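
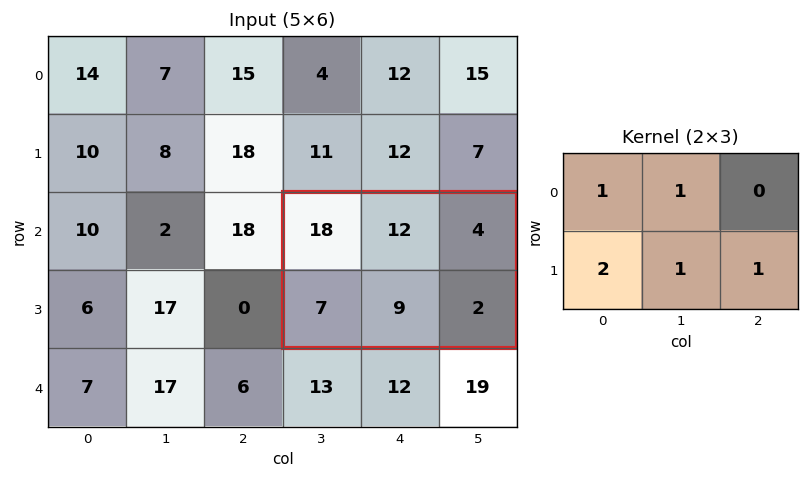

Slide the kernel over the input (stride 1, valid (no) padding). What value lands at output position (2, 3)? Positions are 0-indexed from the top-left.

The receptive field on the input at this output position is [18 12 4 / 7 9 2]. Elementwise product with the kernel and sum: 18·1 + 12·1 + 7·2 + 9·1 + 2·1.

55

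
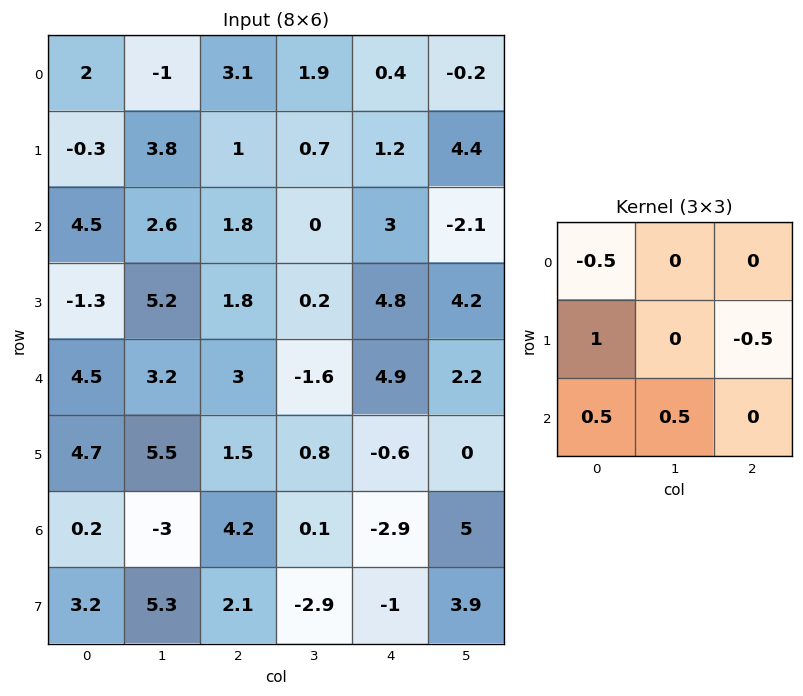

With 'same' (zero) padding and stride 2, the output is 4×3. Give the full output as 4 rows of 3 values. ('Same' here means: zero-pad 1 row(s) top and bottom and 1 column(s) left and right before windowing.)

0.35 0.45 2.95
-1.95 4.2 3.2
0.75 4.9 -2.7
3.1 -2.1 -4.75

Output[0,0]: The receptive field on the zero-padded input at this output position is [0 0 0 / 0 2 -1 / 0 -0.3 3.8]. Elementwise product with the kernel and sum: 0·-0.5 + 0·1 + -1·-0.5 + 0·0.5 + -0.3·0.5.
Output[0,1]: The receptive field on the zero-padded input at this output position is [0 0 0 / -1 3.1 1.9 / 3.8 1 0.7]. Elementwise product with the kernel and sum: 0·-0.5 + -1·1 + 1.9·-0.5 + 3.8·0.5 + 1·0.5.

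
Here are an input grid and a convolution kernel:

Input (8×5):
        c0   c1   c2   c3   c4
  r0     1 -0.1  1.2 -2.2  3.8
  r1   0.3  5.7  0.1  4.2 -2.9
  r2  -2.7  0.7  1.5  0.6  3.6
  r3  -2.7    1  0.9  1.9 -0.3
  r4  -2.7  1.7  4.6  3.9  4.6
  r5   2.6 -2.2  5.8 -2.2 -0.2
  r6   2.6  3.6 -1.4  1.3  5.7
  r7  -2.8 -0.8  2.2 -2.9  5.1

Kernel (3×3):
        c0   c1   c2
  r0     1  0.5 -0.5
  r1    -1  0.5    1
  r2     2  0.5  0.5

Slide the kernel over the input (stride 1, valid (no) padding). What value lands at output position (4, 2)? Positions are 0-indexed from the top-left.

-2.15

The receptive field on the input at this output position is [4.6 3.9 4.6 / 5.8 -2.2 -0.2 / -1.4 1.3 5.7]. Elementwise product with the kernel and sum: 4.6·1 + 3.9·0.5 + 4.6·-0.5 + 5.8·-1 + -2.2·0.5 + -0.2·1 + -1.4·2 + 1.3·0.5 + 5.7·0.5.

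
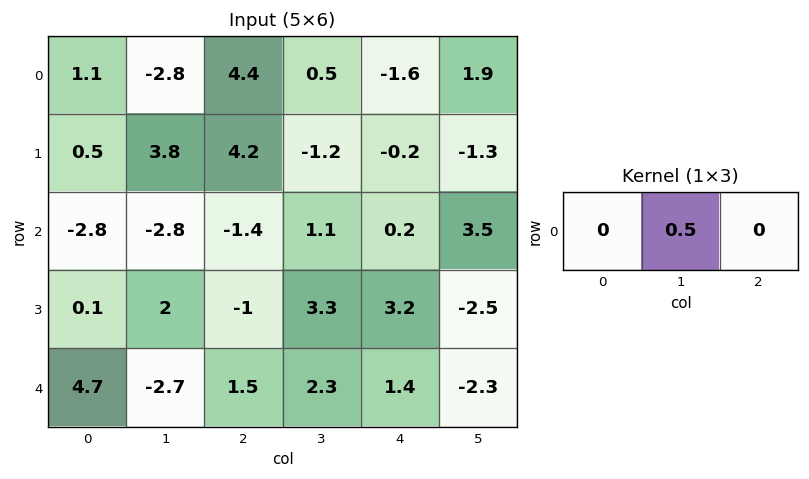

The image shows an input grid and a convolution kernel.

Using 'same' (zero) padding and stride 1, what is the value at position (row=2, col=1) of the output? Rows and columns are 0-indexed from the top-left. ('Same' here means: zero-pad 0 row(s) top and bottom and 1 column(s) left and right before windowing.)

-1.4

The receptive field on the zero-padded input at this output position is [-2.8 -2.8 -1.4]. Elementwise product with the kernel and sum: -2.8·0.5.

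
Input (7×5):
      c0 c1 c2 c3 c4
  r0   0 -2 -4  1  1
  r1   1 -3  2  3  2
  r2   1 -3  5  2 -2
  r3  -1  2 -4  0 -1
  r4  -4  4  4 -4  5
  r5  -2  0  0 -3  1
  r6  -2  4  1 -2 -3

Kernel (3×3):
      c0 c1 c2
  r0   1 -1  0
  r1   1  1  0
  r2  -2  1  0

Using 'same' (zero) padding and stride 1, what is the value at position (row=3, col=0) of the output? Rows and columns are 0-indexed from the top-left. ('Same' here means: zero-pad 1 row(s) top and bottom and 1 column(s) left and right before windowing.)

-6

The receptive field on the zero-padded input at this output position is [0 1 -3 / 0 -1 2 / 0 -4 4]. Elementwise product with the kernel and sum: 0·1 + 1·-1 + 0·1 + -1·1 + 0·-2 + -4·1.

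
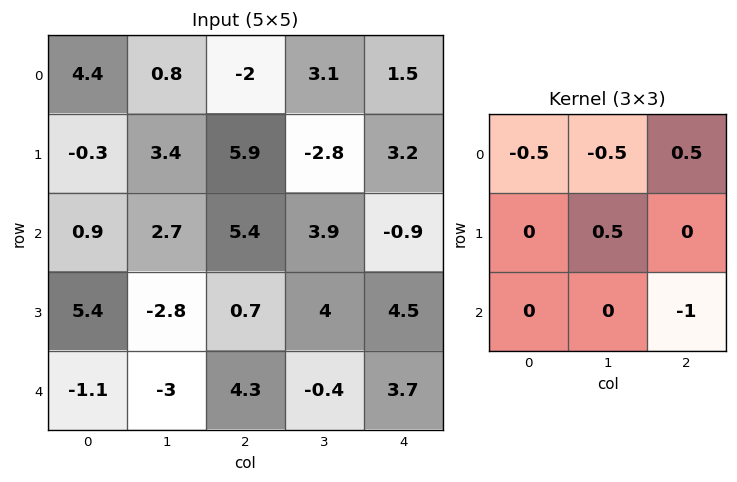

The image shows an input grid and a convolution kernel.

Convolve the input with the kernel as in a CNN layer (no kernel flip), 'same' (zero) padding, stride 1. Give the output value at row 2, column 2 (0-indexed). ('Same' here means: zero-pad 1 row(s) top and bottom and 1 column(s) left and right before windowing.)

The receptive field on the zero-padded input at this output position is [3.4 5.9 -2.8 / 2.7 5.4 3.9 / -2.8 0.7 4]. Elementwise product with the kernel and sum: 3.4·-0.5 + 5.9·-0.5 + -2.8·0.5 + 5.4·0.5 + 4·-1.

-7.35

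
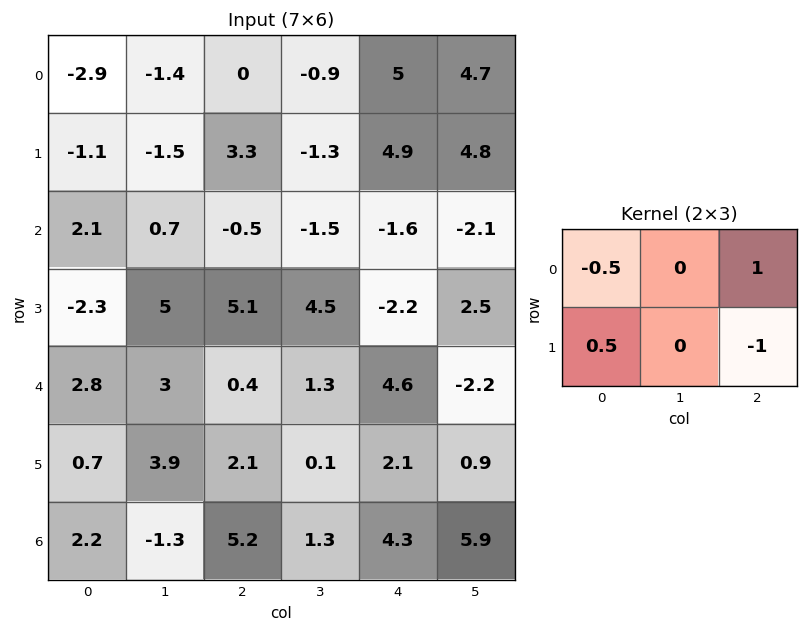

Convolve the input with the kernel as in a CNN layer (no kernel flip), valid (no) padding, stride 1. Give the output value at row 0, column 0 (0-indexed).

The receptive field on the input at this output position is [-2.9 -1.4 0 / -1.1 -1.5 3.3]. Elementwise product with the kernel and sum: -2.9·-0.5 + 0·1 + -1.1·0.5 + 3.3·-1.

-2.4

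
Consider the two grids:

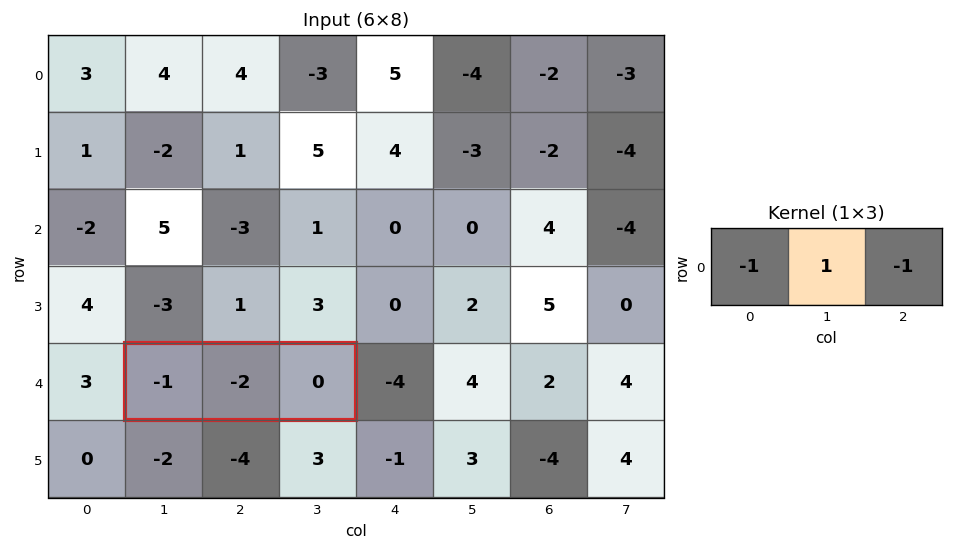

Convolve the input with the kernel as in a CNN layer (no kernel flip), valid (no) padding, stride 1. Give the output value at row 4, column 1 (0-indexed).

-1

The receptive field on the input at this output position is [-1 -2 0]. Elementwise product with the kernel and sum: -1·-1 + -2·1 + 0·-1.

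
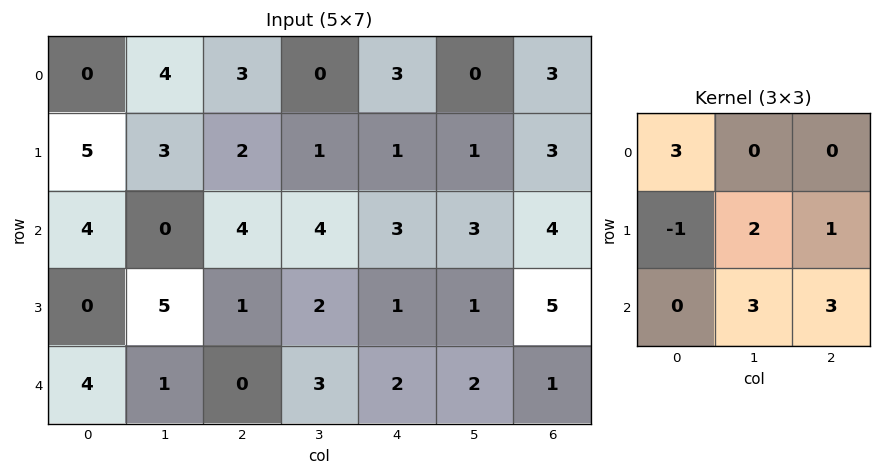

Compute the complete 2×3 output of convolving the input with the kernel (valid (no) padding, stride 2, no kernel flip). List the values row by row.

15 31 34
26 31 24

Output[0,0]: The receptive field on the input at this output position is [0 4 3 / 5 3 2 / 4 0 4]. Elementwise product with the kernel and sum: 0·3 + 5·-1 + 3·2 + 2·1 + 0·3 + 4·3.
Output[0,1]: The receptive field on the input at this output position is [3 0 3 / 2 1 1 / 4 4 3]. Elementwise product with the kernel and sum: 3·3 + 2·-1 + 1·2 + 1·1 + 4·3 + 3·3.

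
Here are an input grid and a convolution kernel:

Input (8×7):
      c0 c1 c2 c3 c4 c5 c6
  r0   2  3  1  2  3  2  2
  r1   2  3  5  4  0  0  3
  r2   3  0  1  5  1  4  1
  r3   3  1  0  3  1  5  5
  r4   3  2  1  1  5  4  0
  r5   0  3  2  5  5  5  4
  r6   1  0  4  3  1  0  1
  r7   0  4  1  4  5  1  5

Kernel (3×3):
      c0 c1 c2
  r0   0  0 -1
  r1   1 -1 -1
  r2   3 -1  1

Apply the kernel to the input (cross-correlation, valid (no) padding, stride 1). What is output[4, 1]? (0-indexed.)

The receptive field on the input at this output position is [2 1 1 / 3 2 5 / 0 4 3]. Elementwise product with the kernel and sum: 1·-1 + 3·1 + 2·-1 + 5·-1 + 0·3 + 4·-1 + 3·1.

-6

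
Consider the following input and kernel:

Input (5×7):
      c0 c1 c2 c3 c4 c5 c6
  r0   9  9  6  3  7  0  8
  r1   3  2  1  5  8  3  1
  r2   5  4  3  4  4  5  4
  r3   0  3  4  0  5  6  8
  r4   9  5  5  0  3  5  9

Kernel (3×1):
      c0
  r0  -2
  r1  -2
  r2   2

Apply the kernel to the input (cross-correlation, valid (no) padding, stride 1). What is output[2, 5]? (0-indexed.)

The receptive field on the input at this output position is [5 / 6 / 5]. Elementwise product with the kernel and sum: 5·-2 + 6·-2 + 5·2.

-12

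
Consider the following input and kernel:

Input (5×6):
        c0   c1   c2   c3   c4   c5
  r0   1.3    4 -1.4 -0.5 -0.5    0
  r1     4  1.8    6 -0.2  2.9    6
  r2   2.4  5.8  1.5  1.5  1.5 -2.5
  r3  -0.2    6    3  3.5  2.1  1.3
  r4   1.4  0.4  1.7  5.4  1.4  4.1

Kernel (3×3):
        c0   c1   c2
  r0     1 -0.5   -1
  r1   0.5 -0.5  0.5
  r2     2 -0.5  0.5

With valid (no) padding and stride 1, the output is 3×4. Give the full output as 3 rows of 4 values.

7.45 14.6 6.9 2.2
-5.75 14.15 9.25 -2.3
-0.15 9.45 1.45 16.75

Output[0,0]: The receptive field on the input at this output position is [1.3 4 -1.4 / 4 1.8 6 / 2.4 5.8 1.5]. Elementwise product with the kernel and sum: 1.3·1 + 4·-0.5 + -1.4·-1 + 4·0.5 + 1.8·-0.5 + 6·0.5 + 2.4·2 + 5.8·-0.5 + 1.5·0.5.
Output[0,1]: The receptive field on the input at this output position is [4 -1.4 -0.5 / 1.8 6 -0.2 / 5.8 1.5 1.5]. Elementwise product with the kernel and sum: 4·1 + -1.4·-0.5 + -0.5·-1 + 1.8·0.5 + 6·-0.5 + -0.2·0.5 + 5.8·2 + 1.5·-0.5 + 1.5·0.5.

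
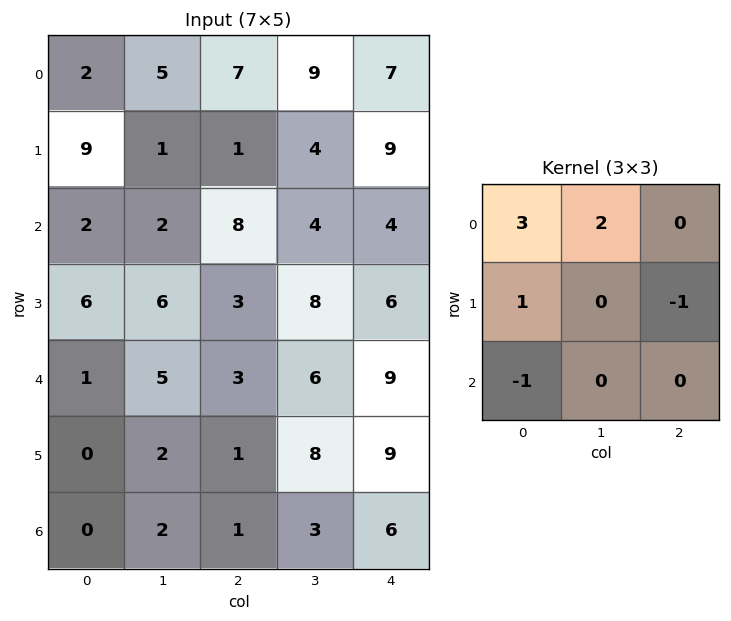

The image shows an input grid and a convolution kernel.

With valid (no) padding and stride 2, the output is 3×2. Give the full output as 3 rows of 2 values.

Output[0,0]: The receptive field on the input at this output position is [2 5 7 / 9 1 1 / 2 2 8]. Elementwise product with the kernel and sum: 2·3 + 5·2 + 9·1 + 1·-1 + 2·-1.

22 23
12 26
12 12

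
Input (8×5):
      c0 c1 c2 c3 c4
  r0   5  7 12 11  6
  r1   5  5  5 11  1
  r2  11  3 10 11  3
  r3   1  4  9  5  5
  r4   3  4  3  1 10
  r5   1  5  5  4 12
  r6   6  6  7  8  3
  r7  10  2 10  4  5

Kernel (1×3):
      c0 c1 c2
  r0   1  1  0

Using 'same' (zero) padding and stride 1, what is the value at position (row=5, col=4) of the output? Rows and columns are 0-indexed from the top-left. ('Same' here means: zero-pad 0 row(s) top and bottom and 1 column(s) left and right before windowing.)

16

The receptive field on the zero-padded input at this output position is [4 12 0]. Elementwise product with the kernel and sum: 4·1 + 12·1.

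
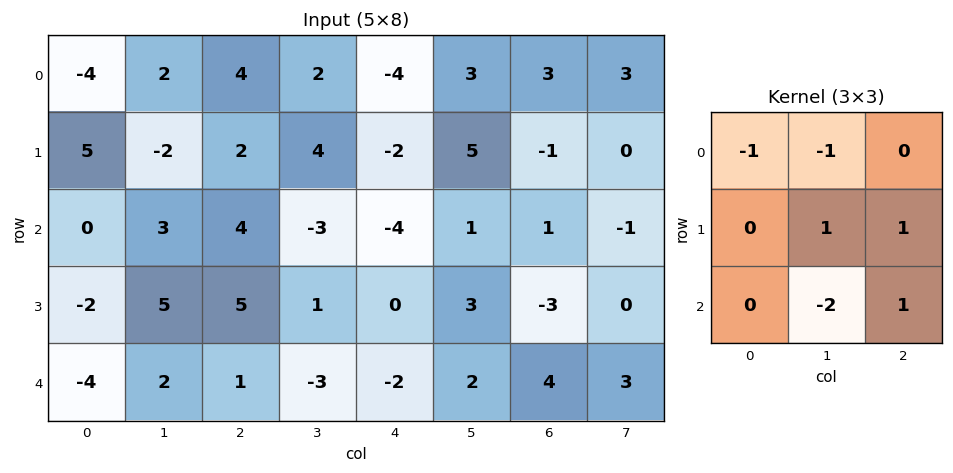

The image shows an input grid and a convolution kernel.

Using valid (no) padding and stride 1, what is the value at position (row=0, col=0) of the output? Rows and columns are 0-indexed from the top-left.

The receptive field on the input at this output position is [-4 2 4 / 5 -2 2 / 0 3 4]. Elementwise product with the kernel and sum: -4·-1 + 2·-1 + -2·1 + 2·1 + 3·-2 + 4·1.

0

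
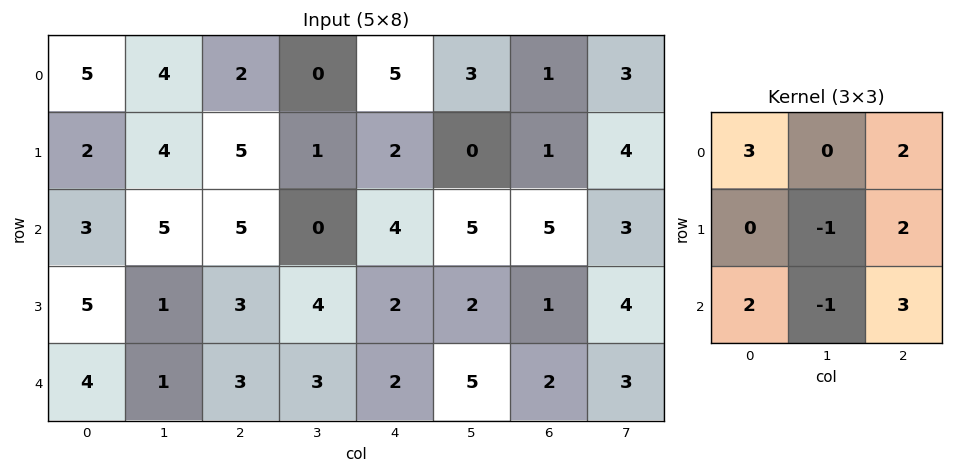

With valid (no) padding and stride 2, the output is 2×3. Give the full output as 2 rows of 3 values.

41 41 37
40 32 27

Output[0,0]: The receptive field on the input at this output position is [5 4 2 / 2 4 5 / 3 5 5]. Elementwise product with the kernel and sum: 5·3 + 2·2 + 4·-1 + 5·2 + 3·2 + 5·-1 + 5·3.
Output[0,1]: The receptive field on the input at this output position is [2 0 5 / 5 1 2 / 5 0 4]. Elementwise product with the kernel and sum: 2·3 + 5·2 + 1·-1 + 2·2 + 5·2 + 0·-1 + 4·3.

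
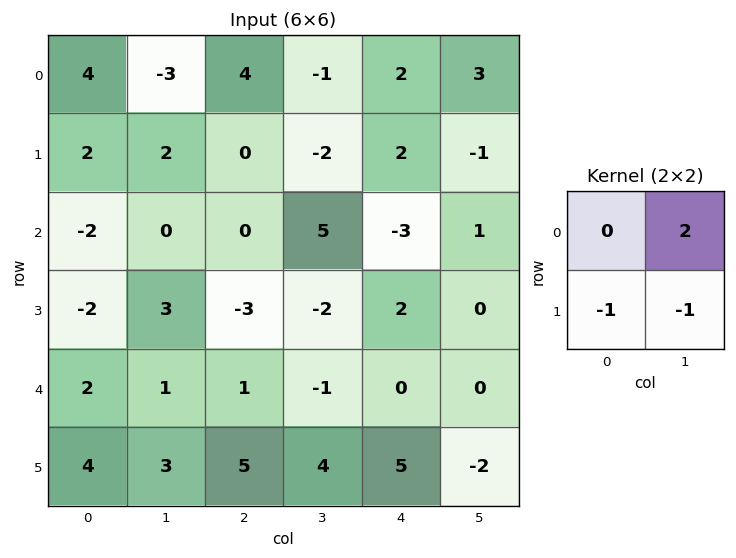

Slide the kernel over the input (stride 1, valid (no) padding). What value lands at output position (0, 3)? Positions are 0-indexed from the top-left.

4

The receptive field on the input at this output position is [-1 2 / -2 2]. Elementwise product with the kernel and sum: 2·2 + -2·-1 + 2·-1.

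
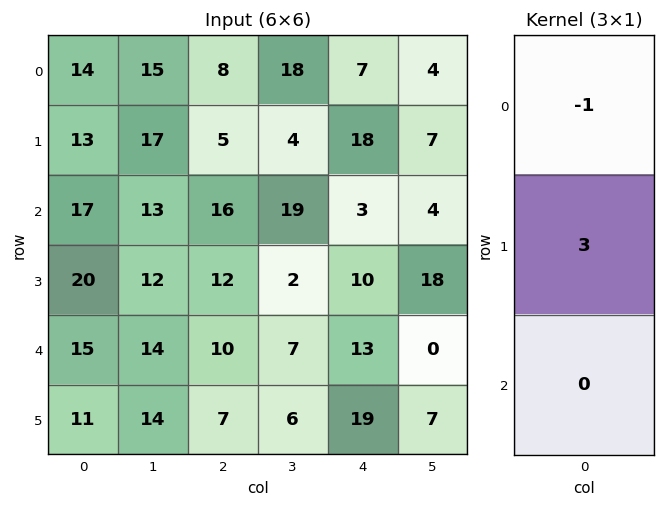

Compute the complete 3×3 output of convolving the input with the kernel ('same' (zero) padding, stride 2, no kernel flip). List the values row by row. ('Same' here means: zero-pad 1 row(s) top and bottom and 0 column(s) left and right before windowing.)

Output[0,0]: The receptive field on the zero-padded input at this output position is [0 / 14 / 13]. Elementwise product with the kernel and sum: 0·-1 + 14·3.

42 24 21
38 43 -9
25 18 29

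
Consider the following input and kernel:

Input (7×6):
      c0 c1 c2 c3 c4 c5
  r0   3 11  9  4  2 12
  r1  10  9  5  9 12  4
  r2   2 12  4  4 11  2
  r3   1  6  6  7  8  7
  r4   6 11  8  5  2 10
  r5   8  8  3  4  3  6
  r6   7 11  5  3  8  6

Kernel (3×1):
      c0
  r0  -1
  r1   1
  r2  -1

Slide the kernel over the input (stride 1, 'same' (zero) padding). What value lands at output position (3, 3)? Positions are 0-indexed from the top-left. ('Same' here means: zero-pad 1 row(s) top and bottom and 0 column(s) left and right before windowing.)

The receptive field on the zero-padded input at this output position is [4 / 7 / 5]. Elementwise product with the kernel and sum: 4·-1 + 7·1 + 5·-1.

-2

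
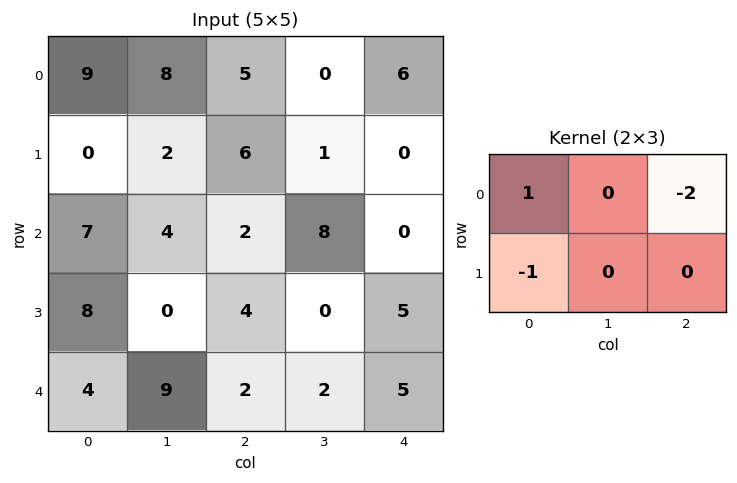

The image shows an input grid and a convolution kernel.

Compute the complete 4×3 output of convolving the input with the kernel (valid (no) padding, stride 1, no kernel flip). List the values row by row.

Output[0,0]: The receptive field on the input at this output position is [9 8 5 / 0 2 6]. Elementwise product with the kernel and sum: 9·1 + 5·-2 + 0·-1.

-1 6 -13
-19 -4 4
-5 -12 -2
-4 -9 -8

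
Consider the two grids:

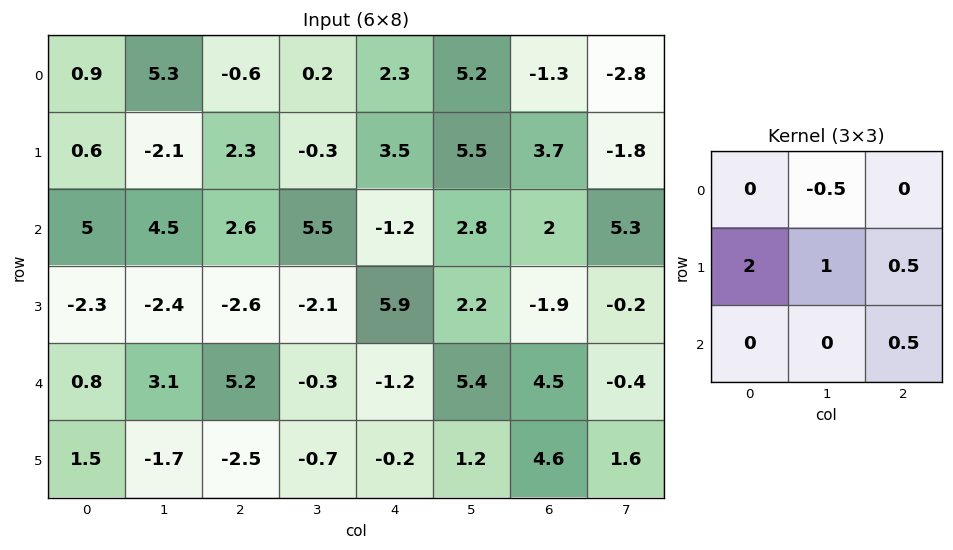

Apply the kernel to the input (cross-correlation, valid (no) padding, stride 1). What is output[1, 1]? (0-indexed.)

12.15

The receptive field on the input at this output position is [-2.1 2.3 -0.3 / 4.5 2.6 5.5 / -2.4 -2.6 -2.1]. Elementwise product with the kernel and sum: 2.3·-0.5 + 4.5·2 + 2.6·1 + 5.5·0.5 + -2.1·0.5.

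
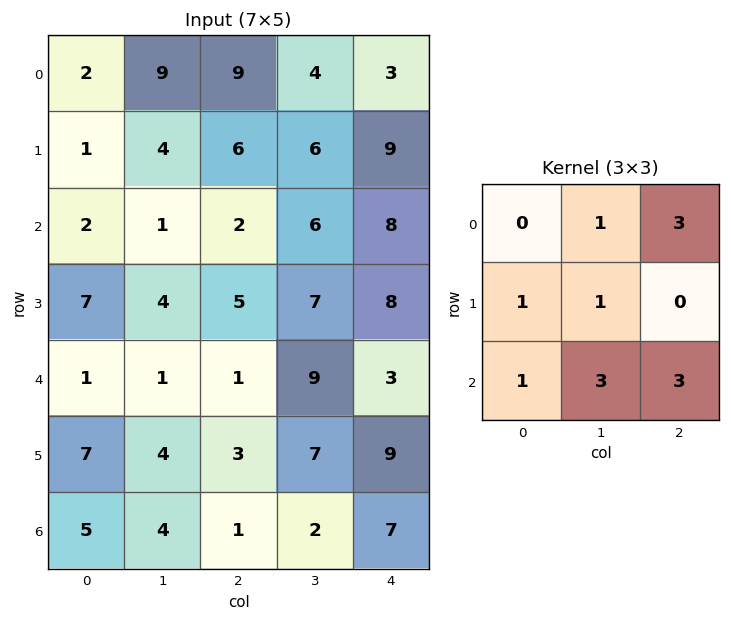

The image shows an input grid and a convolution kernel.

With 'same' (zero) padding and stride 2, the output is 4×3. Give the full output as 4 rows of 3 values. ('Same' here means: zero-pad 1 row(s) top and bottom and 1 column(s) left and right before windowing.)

Output[0,0]: The receptive field on the zero-padded input at this output position is [0 0 0 / 0 2 9 / 0 1 4]. Elementwise product with the kernel and sum: 0·1 + 0·3 + 0·1 + 2·1 + 0·1 + 1·3 + 4·3.
Output[0,1]: The receptive field on the zero-padded input at this output position is [0 0 0 / 9 9 4 / 4 6 6]. Elementwise product with the kernel and sum: 0·1 + 0·3 + 9·1 + 9·1 + 4·1 + 6·3 + 6·3.

17 58 40
48 67 54
53 62 54
24 29 18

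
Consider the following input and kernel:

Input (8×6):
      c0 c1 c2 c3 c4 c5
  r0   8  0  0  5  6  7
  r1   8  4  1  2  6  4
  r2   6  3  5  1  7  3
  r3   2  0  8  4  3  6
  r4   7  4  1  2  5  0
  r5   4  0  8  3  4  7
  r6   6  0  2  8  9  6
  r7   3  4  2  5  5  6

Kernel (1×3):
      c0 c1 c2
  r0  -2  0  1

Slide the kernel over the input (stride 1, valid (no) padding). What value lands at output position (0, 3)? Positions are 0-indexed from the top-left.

-3

The receptive field on the input at this output position is [5 6 7]. Elementwise product with the kernel and sum: 5·-2 + 7·1.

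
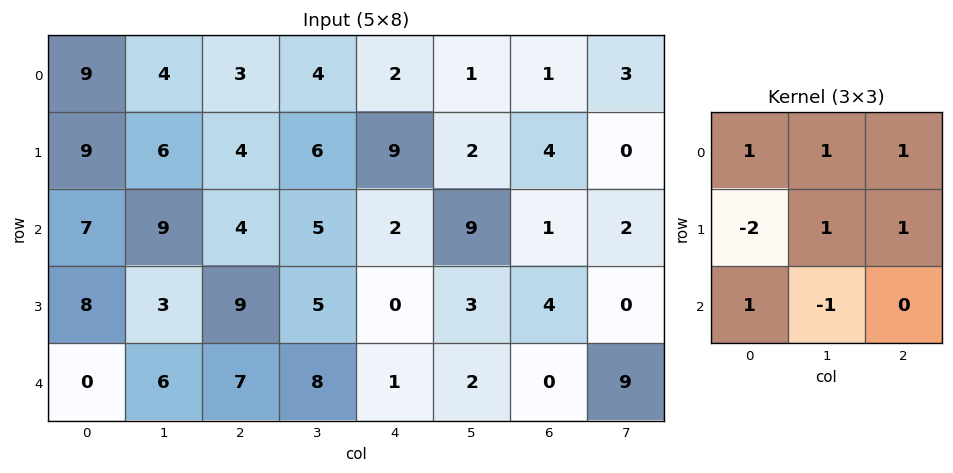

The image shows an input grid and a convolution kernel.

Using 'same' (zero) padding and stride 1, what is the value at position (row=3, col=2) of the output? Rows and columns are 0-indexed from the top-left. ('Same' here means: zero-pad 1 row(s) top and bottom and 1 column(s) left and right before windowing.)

25

The receptive field on the zero-padded input at this output position is [9 4 5 / 3 9 5 / 6 7 8]. Elementwise product with the kernel and sum: 9·1 + 4·1 + 5·1 + 3·-2 + 9·1 + 5·1 + 6·1 + 7·-1.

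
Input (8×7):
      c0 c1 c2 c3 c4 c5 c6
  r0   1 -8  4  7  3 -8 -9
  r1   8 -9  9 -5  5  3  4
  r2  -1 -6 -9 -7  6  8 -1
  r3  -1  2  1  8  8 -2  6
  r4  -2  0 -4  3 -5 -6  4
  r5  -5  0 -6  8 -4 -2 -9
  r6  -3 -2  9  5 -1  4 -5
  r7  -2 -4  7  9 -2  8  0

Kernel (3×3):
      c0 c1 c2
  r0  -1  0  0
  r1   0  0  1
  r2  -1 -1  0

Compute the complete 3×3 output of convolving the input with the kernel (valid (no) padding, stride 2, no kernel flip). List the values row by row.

15 17 -13
4 18 11
1 -14 -7

Output[0,0]: The receptive field on the input at this output position is [1 -8 4 / 8 -9 9 / -1 -6 -9]. Elementwise product with the kernel and sum: 1·-1 + 9·1 + -1·-1 + -6·-1.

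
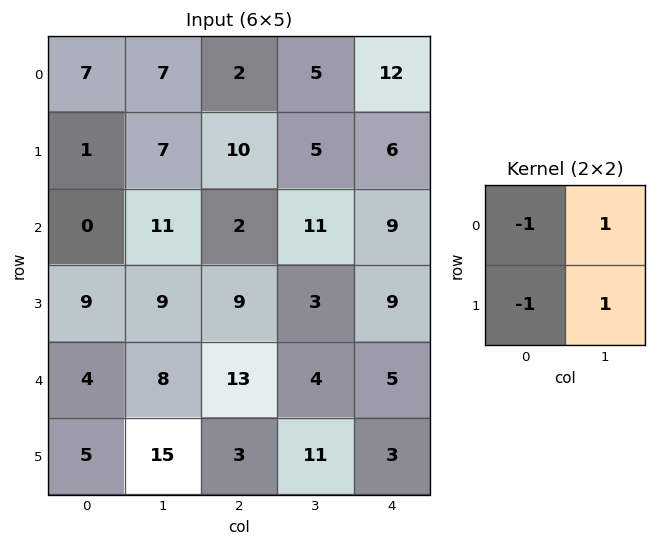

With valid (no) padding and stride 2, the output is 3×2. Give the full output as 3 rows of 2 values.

Output[0,0]: The receptive field on the input at this output position is [7 7 / 1 7]. Elementwise product with the kernel and sum: 7·-1 + 7·1 + 1·-1 + 7·1.
Output[0,1]: The receptive field on the input at this output position is [2 5 / 10 5]. Elementwise product with the kernel and sum: 2·-1 + 5·1 + 10·-1 + 5·1.

6 -2
11 3
14 -1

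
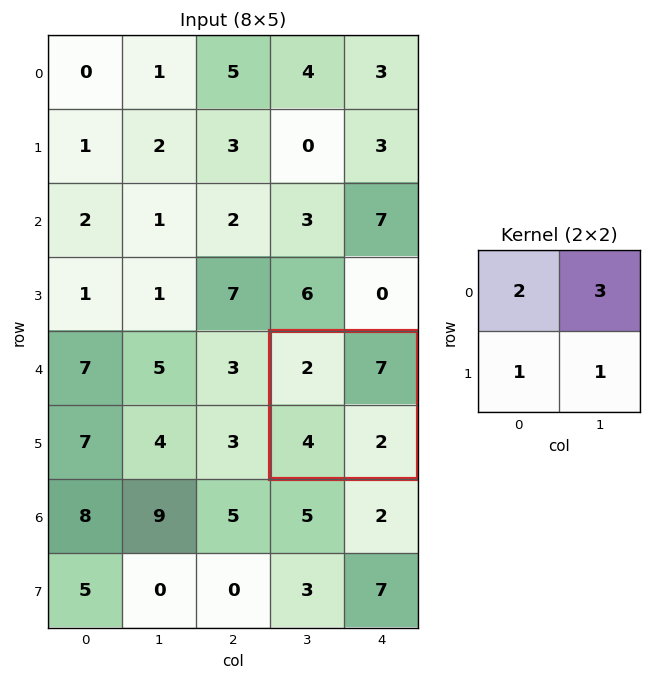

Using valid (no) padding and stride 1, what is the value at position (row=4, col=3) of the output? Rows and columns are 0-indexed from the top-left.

The receptive field on the input at this output position is [2 7 / 4 2]. Elementwise product with the kernel and sum: 2·2 + 7·3 + 4·1 + 2·1.

31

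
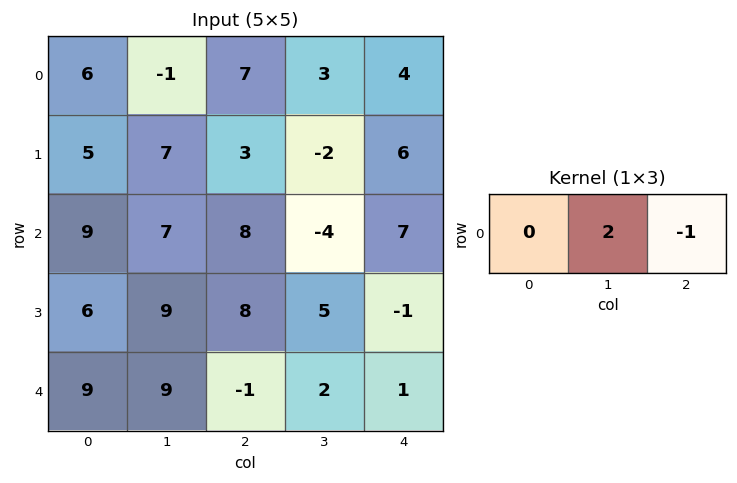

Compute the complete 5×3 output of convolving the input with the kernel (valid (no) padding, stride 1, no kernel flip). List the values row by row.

Output[0,0]: The receptive field on the input at this output position is [6 -1 7]. Elementwise product with the kernel and sum: -1·2 + 7·-1.

-9 11 2
11 8 -10
6 20 -15
10 11 11
19 -4 3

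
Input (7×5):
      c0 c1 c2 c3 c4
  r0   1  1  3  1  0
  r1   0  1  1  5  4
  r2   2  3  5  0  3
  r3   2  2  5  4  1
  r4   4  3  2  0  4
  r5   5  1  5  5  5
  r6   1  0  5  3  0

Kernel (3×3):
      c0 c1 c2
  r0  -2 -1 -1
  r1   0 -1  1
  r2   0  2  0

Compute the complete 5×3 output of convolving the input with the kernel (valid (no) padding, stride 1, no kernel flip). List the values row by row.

Output[0,0]: The receptive field on the input at this output position is [1 1 3 / 0 1 1 / 2 3 5]. Elementwise product with the kernel and sum: 1·-2 + 1·-1 + 3·-1 + 1·-1 + 1·1 + 3·2.

0 8 -8
4 -3 0
-3 -8 -16
-10 -5 -1
-9 2 -2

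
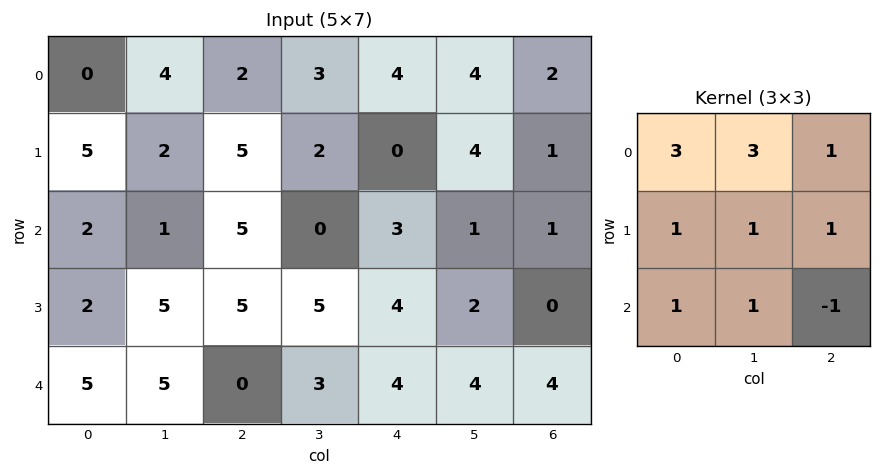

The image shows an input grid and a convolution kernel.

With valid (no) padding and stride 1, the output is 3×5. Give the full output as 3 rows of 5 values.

Output[0,0]: The receptive field on the input at this output position is [0 4 2 / 5 2 5 / 2 1 5]. Elementwise product with the kernel and sum: 0·3 + 4·3 + 2·1 + 5·1 + 2·1 + 5·1 + 2·1 + 1·1 + 5·-1.

24 36 28 33 34
36 34 35 21 24
36 35 31 24 23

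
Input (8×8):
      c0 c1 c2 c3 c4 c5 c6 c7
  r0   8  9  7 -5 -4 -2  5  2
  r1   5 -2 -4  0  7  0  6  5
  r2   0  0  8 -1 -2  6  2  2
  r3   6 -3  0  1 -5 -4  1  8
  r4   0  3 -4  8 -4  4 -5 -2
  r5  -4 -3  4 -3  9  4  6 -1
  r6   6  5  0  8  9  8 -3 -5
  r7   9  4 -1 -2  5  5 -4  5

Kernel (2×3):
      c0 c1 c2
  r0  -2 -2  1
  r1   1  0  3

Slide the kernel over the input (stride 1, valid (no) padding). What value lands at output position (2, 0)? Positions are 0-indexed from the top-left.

The receptive field on the input at this output position is [0 0 8 / 6 -3 0]. Elementwise product with the kernel and sum: 0·-2 + 0·-2 + 8·1 + 6·1 + 0·3.

14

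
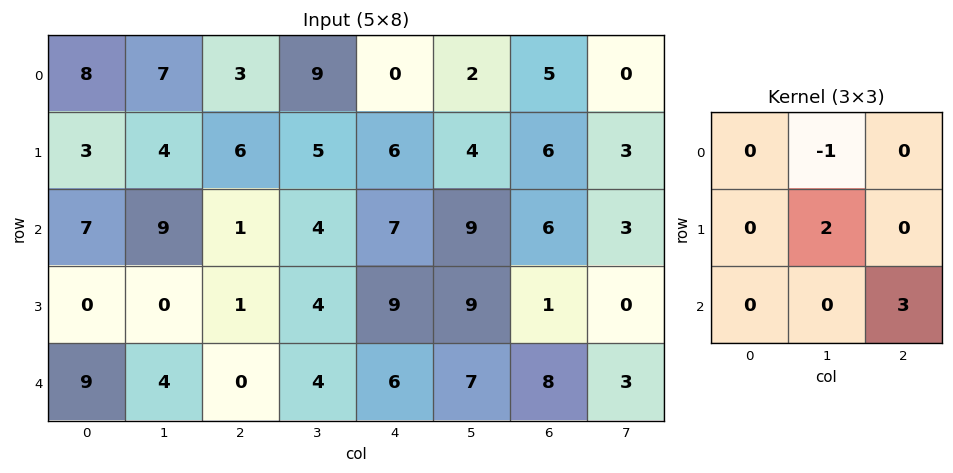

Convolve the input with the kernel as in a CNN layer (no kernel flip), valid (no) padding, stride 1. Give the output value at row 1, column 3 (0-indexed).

The receptive field on the input at this output position is [5 6 4 / 4 7 9 / 4 9 9]. Elementwise product with the kernel and sum: 6·-1 + 7·2 + 9·3.

35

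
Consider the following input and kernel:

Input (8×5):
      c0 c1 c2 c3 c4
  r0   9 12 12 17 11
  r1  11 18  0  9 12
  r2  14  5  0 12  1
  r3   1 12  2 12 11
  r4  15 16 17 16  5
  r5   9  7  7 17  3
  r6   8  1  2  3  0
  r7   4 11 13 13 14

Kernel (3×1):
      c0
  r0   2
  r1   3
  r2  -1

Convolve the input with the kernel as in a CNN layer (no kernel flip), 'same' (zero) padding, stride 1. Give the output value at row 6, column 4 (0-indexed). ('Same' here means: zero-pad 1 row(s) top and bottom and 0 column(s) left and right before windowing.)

The receptive field on the zero-padded input at this output position is [3 / 0 / 14]. Elementwise product with the kernel and sum: 3·2 + 0·3 + 14·-1.

-8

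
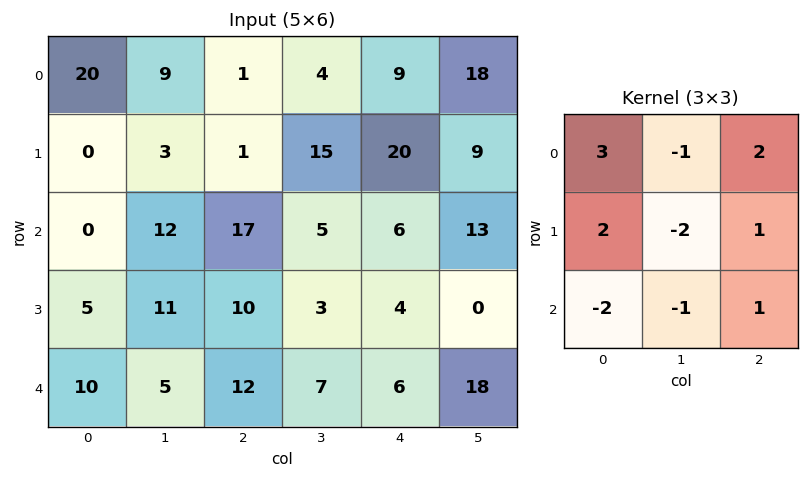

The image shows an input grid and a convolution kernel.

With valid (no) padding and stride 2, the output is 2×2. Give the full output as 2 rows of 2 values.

Output[0,0]: The receptive field on the input at this output position is [20 9 1 / 0 3 1 / 0 12 17]. Elementwise product with the kernel and sum: 20·3 + 9·-1 + 1·2 + 0·2 + 3·-2 + 1·1 + 0·-2 + 12·-1 + 17·1.

53 -24
7 51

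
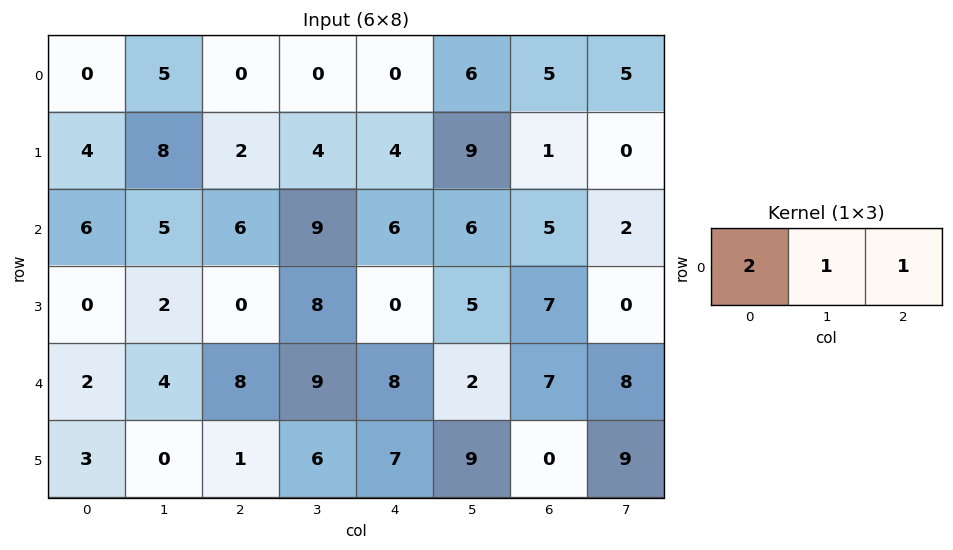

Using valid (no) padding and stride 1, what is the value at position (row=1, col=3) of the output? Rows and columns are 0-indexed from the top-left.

The receptive field on the input at this output position is [4 4 9]. Elementwise product with the kernel and sum: 4·2 + 4·1 + 9·1.

21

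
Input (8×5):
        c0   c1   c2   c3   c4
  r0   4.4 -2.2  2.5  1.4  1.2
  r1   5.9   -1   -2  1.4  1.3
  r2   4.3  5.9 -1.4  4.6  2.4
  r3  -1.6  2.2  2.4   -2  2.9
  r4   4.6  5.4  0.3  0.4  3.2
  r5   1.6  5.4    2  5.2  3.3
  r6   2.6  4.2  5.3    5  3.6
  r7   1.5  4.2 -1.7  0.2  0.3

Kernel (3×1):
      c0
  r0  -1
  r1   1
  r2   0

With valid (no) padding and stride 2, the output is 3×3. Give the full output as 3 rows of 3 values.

1.5 -4.5 0.1
-5.9 3.8 0.5
-3 1.7 0.1

Output[0,0]: The receptive field on the input at this output position is [4.4 / 5.9 / 4.3]. Elementwise product with the kernel and sum: 4.4·-1 + 5.9·1.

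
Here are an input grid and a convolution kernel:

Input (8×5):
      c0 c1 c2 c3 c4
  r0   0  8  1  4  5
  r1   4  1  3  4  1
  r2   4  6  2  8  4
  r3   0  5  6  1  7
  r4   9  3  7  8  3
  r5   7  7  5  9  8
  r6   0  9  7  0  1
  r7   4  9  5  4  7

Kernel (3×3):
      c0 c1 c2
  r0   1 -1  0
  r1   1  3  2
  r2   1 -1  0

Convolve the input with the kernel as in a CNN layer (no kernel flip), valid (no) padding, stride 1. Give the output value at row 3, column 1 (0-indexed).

The receptive field on the input at this output position is [5 6 1 / 3 7 8 / 7 5 9]. Elementwise product with the kernel and sum: 5·1 + 6·-1 + 3·1 + 7·3 + 8·2 + 7·1 + 5·-1.

41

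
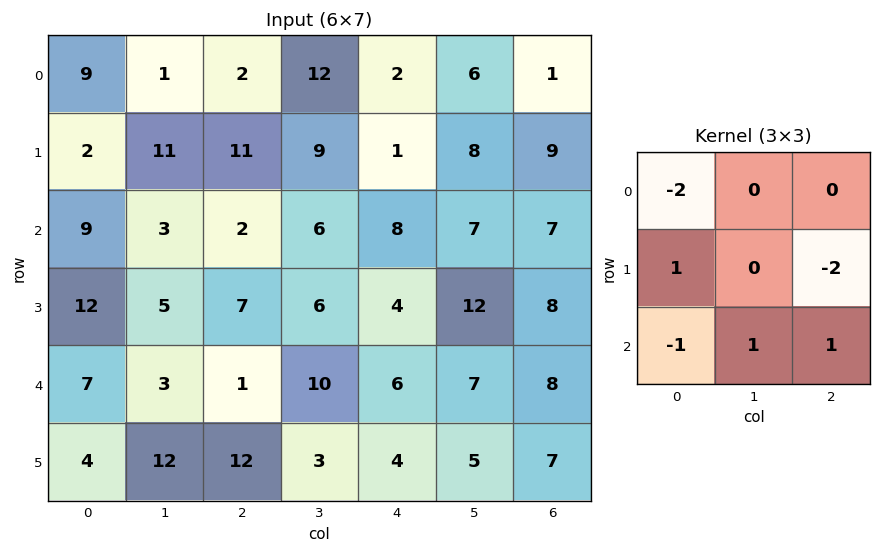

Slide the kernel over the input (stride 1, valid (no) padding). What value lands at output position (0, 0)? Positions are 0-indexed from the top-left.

-42

The receptive field on the input at this output position is [9 1 2 / 2 11 11 / 9 3 2]. Elementwise product with the kernel and sum: 9·-2 + 2·1 + 11·-2 + 9·-1 + 3·1 + 2·1.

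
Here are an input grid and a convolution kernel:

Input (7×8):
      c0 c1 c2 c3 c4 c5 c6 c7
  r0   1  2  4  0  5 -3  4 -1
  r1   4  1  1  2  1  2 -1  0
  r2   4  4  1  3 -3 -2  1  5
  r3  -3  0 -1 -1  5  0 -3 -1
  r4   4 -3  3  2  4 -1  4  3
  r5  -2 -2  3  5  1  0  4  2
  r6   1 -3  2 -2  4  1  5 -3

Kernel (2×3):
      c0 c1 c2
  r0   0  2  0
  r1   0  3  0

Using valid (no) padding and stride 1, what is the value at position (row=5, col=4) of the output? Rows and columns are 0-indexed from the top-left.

The receptive field on the input at this output position is [1 0 4 / 4 1 5]. Elementwise product with the kernel and sum: 0·2 + 1·3.

3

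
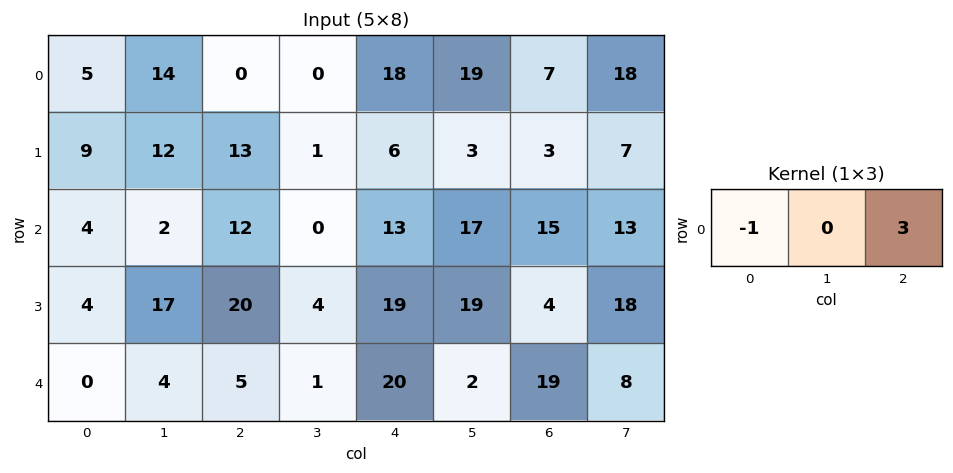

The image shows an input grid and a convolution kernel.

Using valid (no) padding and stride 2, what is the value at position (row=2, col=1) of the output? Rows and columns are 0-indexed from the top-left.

The receptive field on the input at this output position is [5 1 20]. Elementwise product with the kernel and sum: 5·-1 + 20·3.

55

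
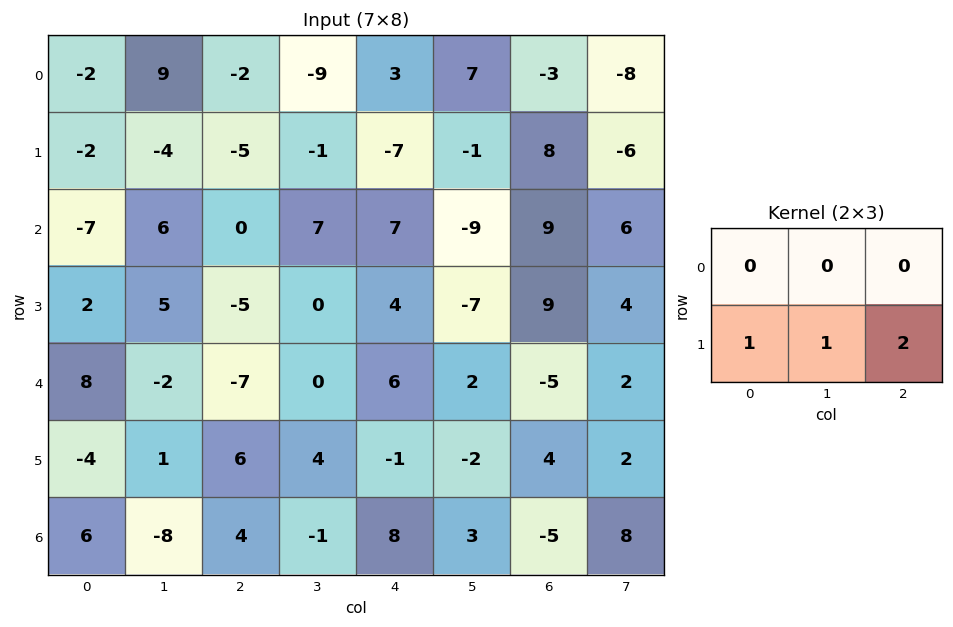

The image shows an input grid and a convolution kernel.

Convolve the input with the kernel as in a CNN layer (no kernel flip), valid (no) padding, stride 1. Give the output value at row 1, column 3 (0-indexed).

-4

The receptive field on the input at this output position is [-1 -7 -1 / 7 7 -9]. Elementwise product with the kernel and sum: 7·1 + 7·1 + -9·2.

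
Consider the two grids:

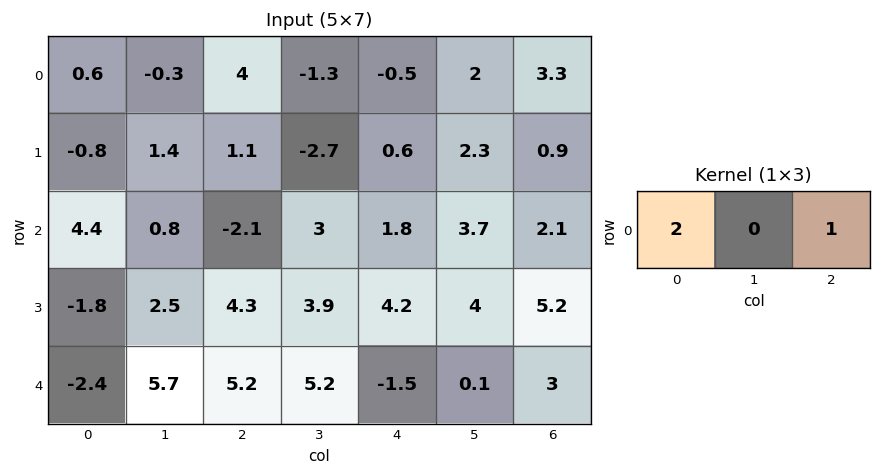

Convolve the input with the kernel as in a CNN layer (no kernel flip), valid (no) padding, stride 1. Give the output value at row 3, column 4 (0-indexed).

13.6

The receptive field on the input at this output position is [4.2 4 5.2]. Elementwise product with the kernel and sum: 4.2·2 + 5.2·1.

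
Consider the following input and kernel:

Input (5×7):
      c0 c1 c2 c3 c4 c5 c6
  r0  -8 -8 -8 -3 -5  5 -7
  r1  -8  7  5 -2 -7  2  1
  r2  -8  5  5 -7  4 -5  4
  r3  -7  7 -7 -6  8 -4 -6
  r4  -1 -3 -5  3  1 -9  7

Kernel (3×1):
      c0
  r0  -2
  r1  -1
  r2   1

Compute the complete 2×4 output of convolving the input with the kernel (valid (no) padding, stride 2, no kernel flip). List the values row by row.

Output[0,0]: The receptive field on the input at this output position is [-8 / -8 / -8]. Elementwise product with the kernel and sum: -8·-2 + -8·-1 + -8·1.

16 16 21 17
22 -8 -15 5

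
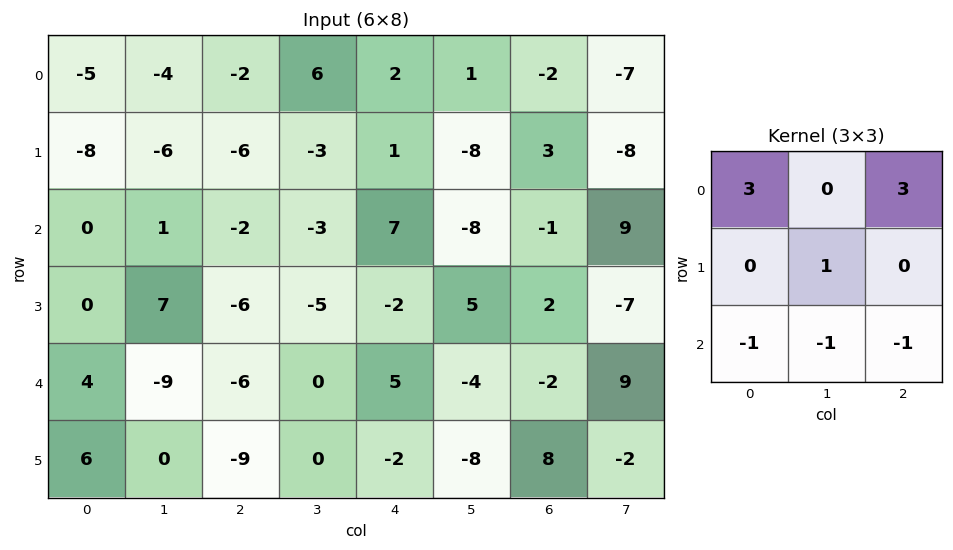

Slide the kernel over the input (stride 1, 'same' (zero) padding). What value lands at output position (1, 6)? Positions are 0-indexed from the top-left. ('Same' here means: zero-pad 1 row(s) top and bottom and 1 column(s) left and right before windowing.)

-15

The receptive field on the zero-padded input at this output position is [1 -2 -7 / -8 3 -8 / -8 -1 9]. Elementwise product with the kernel and sum: 1·3 + -7·3 + 3·1 + -8·-1 + -1·-1 + 9·-1.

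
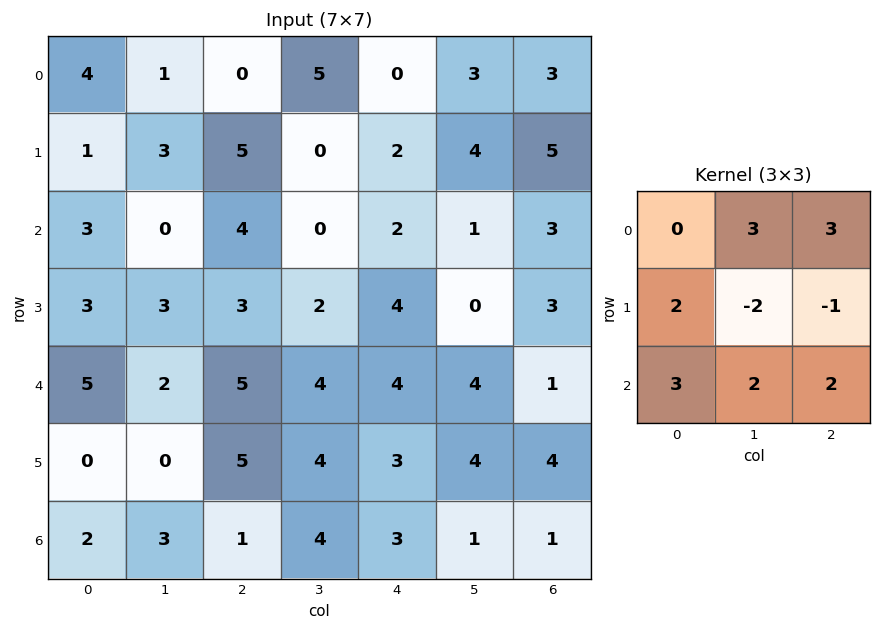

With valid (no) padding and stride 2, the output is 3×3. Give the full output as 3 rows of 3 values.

Output[0,0]: The receptive field on the input at this output position is [4 1 0 / 1 3 5 / 3 0 4]. Elementwise product with the kernel and sum: 1·3 + 0·3 + 1·2 + 3·-2 + 5·-1 + 3·3 + 0·2 + 4·2.
Output[0,1]: The receptive field on the input at this output position is [0 5 0 / 5 0 2 / 4 0 2]. Elementwise product with the kernel and sum: 5·3 + 0·3 + 5·2 + 0·-2 + 2·-1 + 4·3 + 0·2 + 2·2.

11 39 23
38 35 39
30 40 22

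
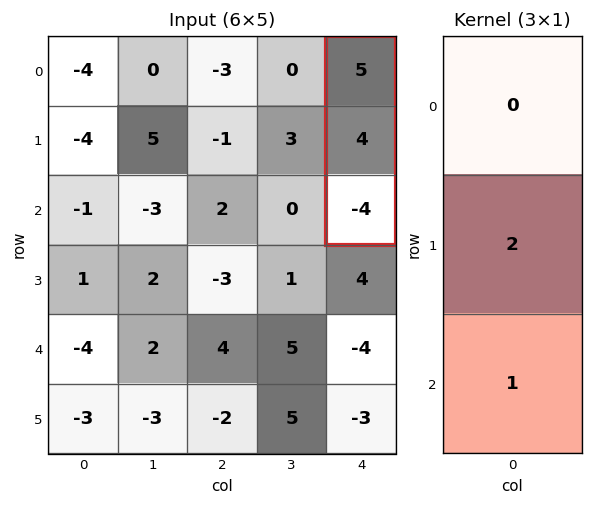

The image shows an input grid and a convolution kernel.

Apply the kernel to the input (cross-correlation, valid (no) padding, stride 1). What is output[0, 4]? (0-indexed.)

4

The receptive field on the input at this output position is [5 / 4 / -4]. Elementwise product with the kernel and sum: 4·2 + -4·1.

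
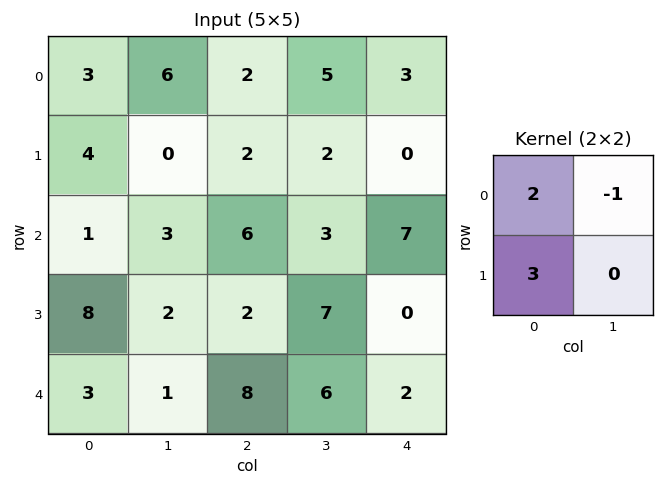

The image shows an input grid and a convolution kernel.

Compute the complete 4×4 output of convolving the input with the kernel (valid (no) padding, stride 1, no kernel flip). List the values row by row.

12 10 5 13
11 7 20 13
23 6 15 20
23 5 21 32

Output[0,0]: The receptive field on the input at this output position is [3 6 / 4 0]. Elementwise product with the kernel and sum: 3·2 + 6·-1 + 4·3.
Output[0,1]: The receptive field on the input at this output position is [6 2 / 0 2]. Elementwise product with the kernel and sum: 6·2 + 2·-1 + 0·3.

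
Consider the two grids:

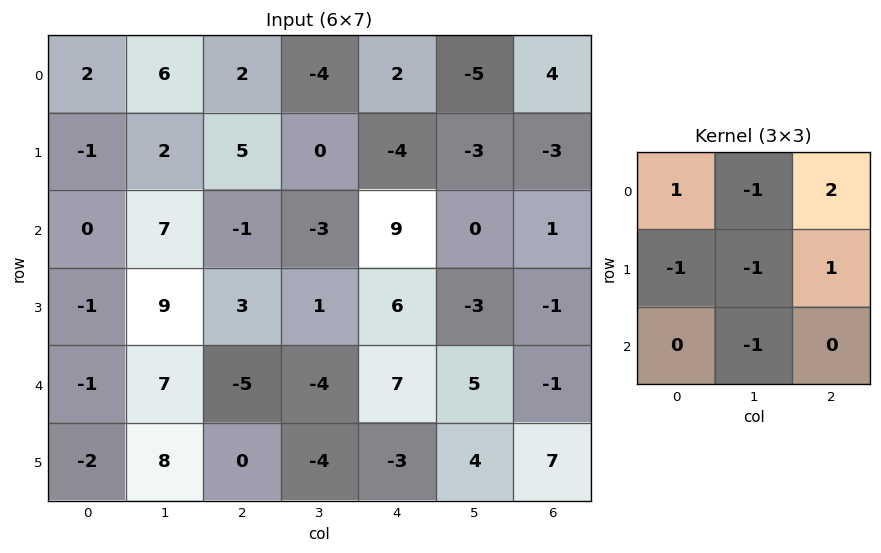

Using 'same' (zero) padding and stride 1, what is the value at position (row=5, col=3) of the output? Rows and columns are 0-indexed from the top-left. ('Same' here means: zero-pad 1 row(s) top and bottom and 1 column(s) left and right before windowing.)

The receptive field on the zero-padded input at this output position is [-5 -4 7 / 0 -4 -3 / 0 0 0]. Elementwise product with the kernel and sum: -5·1 + -4·-1 + 7·2 + 0·-1 + -4·-1 + -3·1 + 0·-1.

14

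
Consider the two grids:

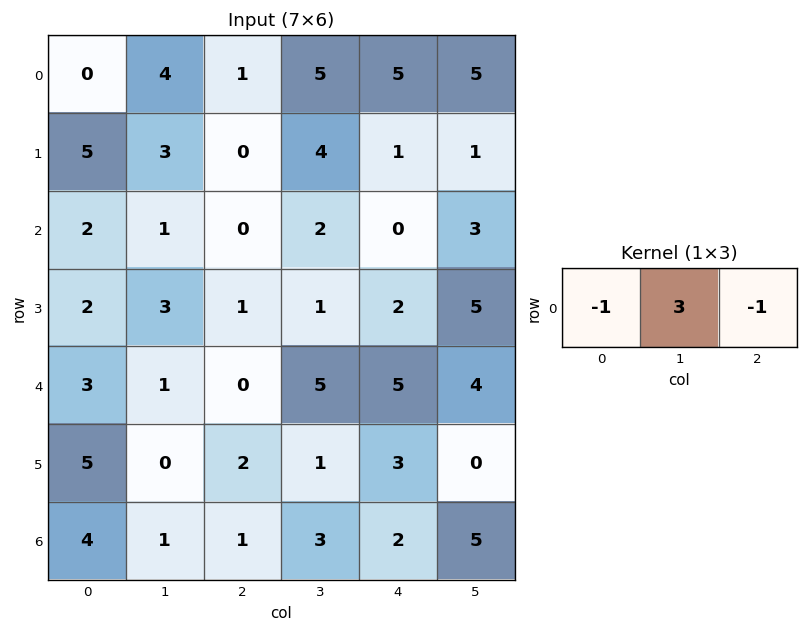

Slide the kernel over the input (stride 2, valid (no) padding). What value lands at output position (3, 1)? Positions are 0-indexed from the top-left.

The receptive field on the input at this output position is [1 3 2]. Elementwise product with the kernel and sum: 1·-1 + 3·3 + 2·-1.

6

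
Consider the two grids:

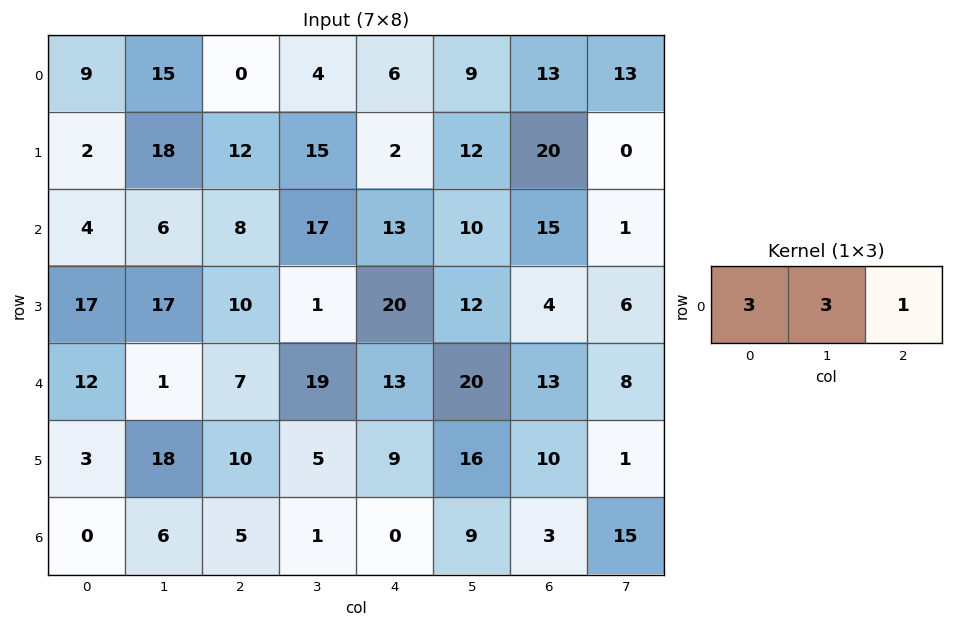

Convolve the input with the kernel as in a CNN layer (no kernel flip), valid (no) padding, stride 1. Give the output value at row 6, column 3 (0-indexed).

12

The receptive field on the input at this output position is [1 0 9]. Elementwise product with the kernel and sum: 1·3 + 0·3 + 9·1.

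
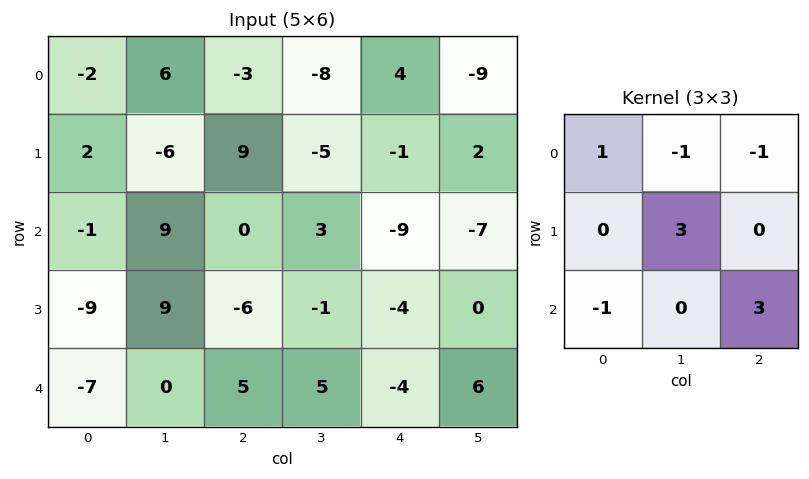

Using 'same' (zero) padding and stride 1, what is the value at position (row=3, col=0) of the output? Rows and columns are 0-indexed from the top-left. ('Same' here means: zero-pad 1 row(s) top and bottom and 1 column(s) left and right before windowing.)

The receptive field on the zero-padded input at this output position is [0 -1 9 / 0 -9 9 / 0 -7 0]. Elementwise product with the kernel and sum: 0·1 + -1·-1 + 9·-1 + -9·3 + 0·-1 + 0·3.

-35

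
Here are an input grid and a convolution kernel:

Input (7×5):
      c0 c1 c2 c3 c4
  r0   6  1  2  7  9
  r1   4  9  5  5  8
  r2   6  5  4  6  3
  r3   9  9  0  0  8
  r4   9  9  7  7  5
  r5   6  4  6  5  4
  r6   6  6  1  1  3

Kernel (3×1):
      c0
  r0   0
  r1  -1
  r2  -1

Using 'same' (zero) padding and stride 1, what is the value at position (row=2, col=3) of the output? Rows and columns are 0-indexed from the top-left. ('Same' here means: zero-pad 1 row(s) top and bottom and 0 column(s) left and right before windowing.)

-6

The receptive field on the zero-padded input at this output position is [5 / 6 / 0]. Elementwise product with the kernel and sum: 6·-1 + 0·-1.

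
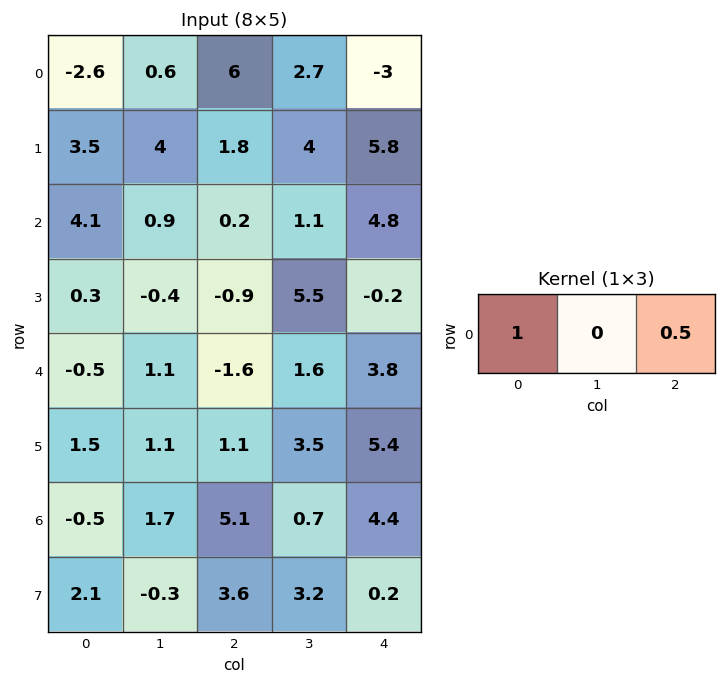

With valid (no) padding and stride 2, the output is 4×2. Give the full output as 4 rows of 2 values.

Output[0,0]: The receptive field on the input at this output position is [-2.6 0.6 6]. Elementwise product with the kernel and sum: -2.6·1 + 6·0.5.

0.4 4.5
4.2 2.6
-1.3 0.3
2.05 7.3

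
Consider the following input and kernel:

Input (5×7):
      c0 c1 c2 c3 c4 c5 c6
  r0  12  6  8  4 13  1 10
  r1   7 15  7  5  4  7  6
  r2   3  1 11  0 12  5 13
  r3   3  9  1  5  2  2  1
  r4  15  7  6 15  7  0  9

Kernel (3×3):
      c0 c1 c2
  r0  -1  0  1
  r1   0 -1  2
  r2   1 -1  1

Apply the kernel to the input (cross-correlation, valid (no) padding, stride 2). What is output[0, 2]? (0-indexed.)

22

The receptive field on the input at this output position is [13 1 10 / 4 7 6 / 12 5 13]. Elementwise product with the kernel and sum: 13·-1 + 10·1 + 7·-1 + 6·2 + 12·1 + 5·-1 + 13·1.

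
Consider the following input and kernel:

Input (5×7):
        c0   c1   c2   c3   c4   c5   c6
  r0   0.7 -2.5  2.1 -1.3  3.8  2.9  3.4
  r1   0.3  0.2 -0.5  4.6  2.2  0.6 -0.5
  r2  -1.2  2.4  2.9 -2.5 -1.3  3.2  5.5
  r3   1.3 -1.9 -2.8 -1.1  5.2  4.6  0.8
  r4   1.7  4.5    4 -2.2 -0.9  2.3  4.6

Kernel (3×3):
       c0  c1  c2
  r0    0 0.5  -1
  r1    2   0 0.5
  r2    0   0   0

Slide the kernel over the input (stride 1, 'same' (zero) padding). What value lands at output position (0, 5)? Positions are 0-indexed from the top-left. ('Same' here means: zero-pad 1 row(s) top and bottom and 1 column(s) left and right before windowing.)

The receptive field on the zero-padded input at this output position is [0 0 0 / 3.8 2.9 3.4 / 2.2 0.6 -0.5]. Elementwise product with the kernel and sum: 0·0.5 + 0·-1 + 3.8·2 + 3.4·0.5.

9.3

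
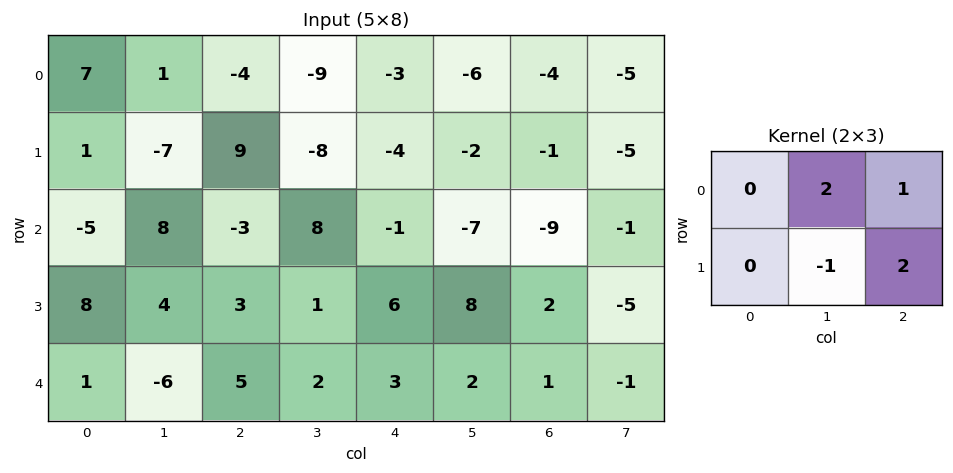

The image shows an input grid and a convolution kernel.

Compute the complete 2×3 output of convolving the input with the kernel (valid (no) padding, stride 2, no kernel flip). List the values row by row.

23 -21 -16
15 26 -27

Output[0,0]: The receptive field on the input at this output position is [7 1 -4 / 1 -7 9]. Elementwise product with the kernel and sum: 1·2 + -4·1 + -7·-1 + 9·2.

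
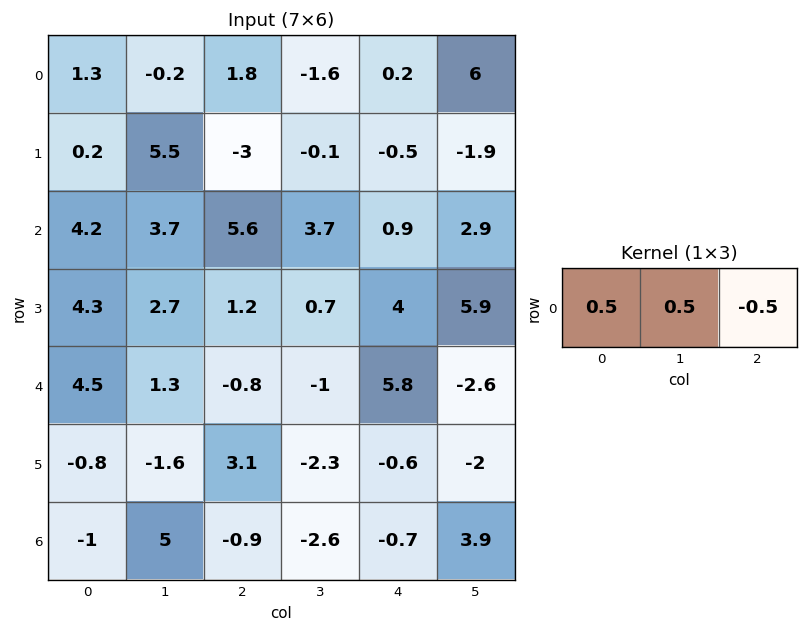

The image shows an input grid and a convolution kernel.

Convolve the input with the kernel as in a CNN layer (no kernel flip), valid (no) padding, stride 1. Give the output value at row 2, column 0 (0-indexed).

1.15

The receptive field on the input at this output position is [4.2 3.7 5.6]. Elementwise product with the kernel and sum: 4.2·0.5 + 3.7·0.5 + 5.6·-0.5.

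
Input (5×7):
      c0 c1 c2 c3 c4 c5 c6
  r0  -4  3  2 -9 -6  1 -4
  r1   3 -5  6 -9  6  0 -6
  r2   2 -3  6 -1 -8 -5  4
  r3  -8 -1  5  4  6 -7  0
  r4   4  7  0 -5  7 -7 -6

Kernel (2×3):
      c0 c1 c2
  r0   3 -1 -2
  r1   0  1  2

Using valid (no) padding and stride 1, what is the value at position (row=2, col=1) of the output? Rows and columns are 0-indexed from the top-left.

0

The receptive field on the input at this output position is [-3 6 -1 / -1 5 4]. Elementwise product with the kernel and sum: -3·3 + 6·-1 + -1·-2 + 5·1 + 4·2.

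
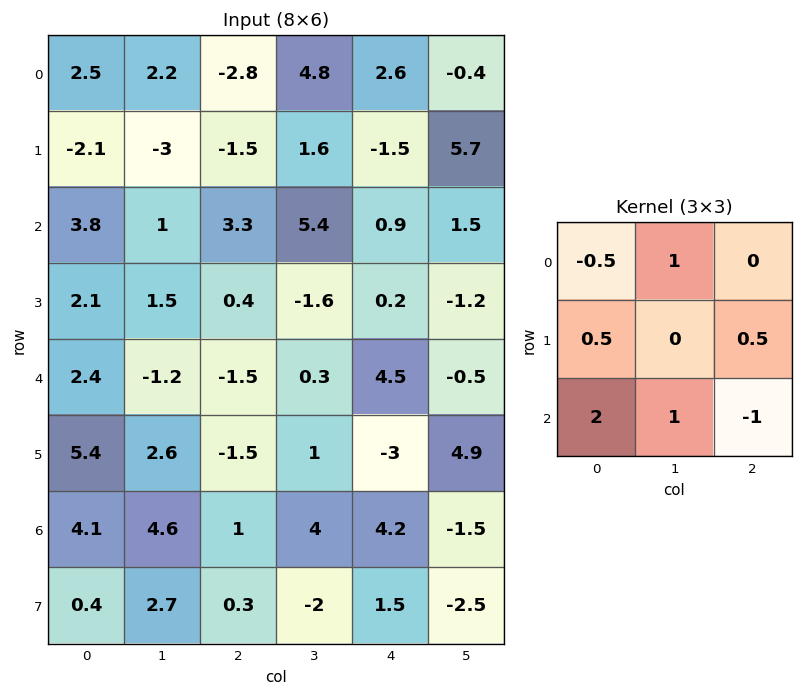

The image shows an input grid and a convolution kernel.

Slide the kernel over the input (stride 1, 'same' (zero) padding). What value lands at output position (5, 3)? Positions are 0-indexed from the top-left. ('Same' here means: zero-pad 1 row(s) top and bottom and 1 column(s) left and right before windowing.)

0.6

The receptive field on the zero-padded input at this output position is [-1.5 0.3 4.5 / -1.5 1 -3 / 1 4 4.2]. Elementwise product with the kernel and sum: -1.5·-0.5 + 0.3·1 + -1.5·0.5 + -3·0.5 + 1·2 + 4·1 + 4.2·-1.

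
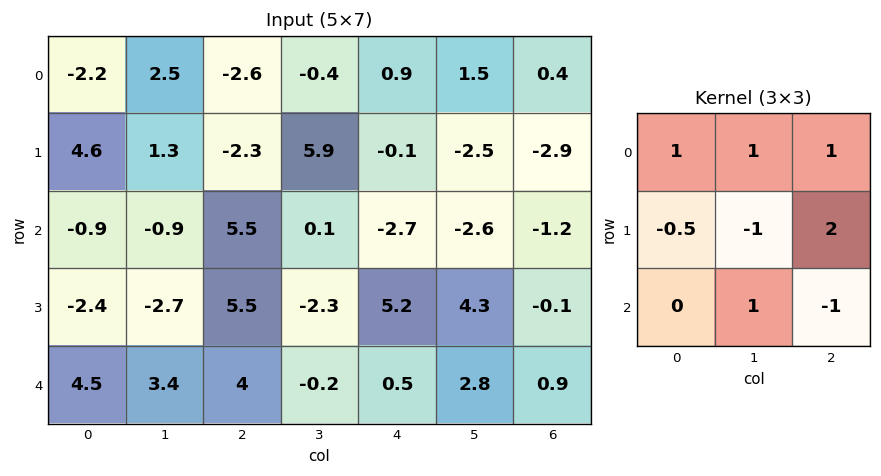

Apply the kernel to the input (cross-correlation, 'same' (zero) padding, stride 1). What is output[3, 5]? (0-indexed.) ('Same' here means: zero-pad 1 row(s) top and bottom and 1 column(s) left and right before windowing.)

The receptive field on the zero-padded input at this output position is [-2.7 -2.6 -1.2 / 5.2 4.3 -0.1 / 0.5 2.8 0.9]. Elementwise product with the kernel and sum: -2.7·1 + -2.6·1 + -1.2·1 + 5.2·-0.5 + 4.3·-1 + -0.1·2 + 2.8·1 + 0.9·-1.

-11.7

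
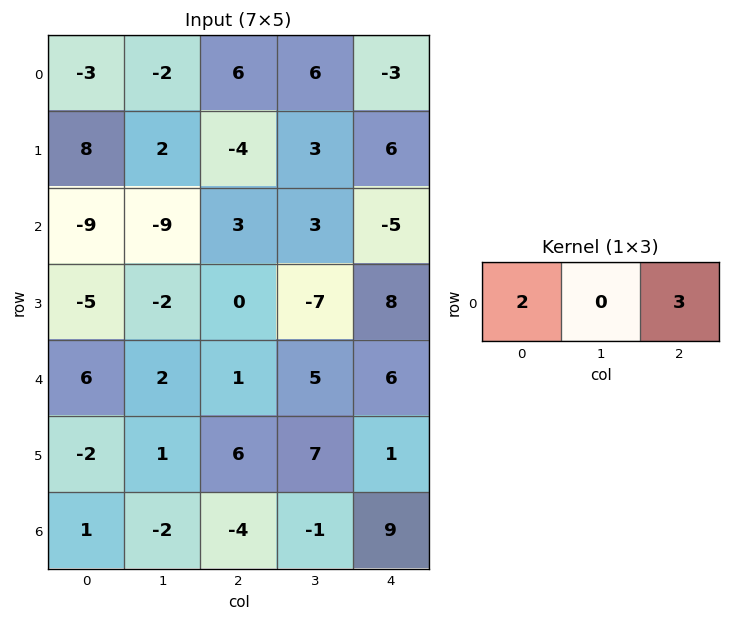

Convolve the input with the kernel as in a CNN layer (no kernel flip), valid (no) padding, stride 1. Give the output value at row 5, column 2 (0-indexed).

The receptive field on the input at this output position is [6 7 1]. Elementwise product with the kernel and sum: 6·2 + 1·3.

15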